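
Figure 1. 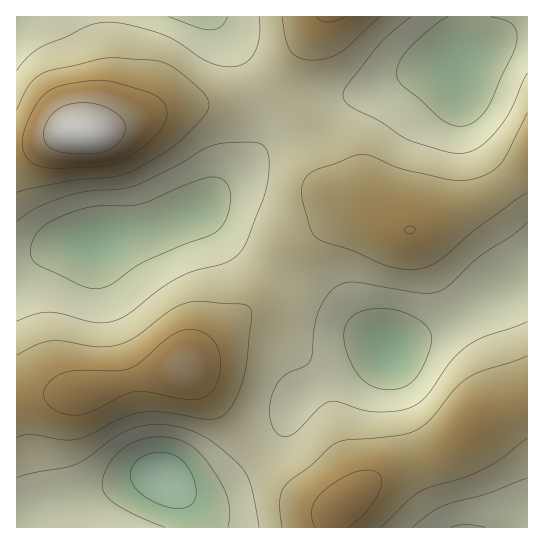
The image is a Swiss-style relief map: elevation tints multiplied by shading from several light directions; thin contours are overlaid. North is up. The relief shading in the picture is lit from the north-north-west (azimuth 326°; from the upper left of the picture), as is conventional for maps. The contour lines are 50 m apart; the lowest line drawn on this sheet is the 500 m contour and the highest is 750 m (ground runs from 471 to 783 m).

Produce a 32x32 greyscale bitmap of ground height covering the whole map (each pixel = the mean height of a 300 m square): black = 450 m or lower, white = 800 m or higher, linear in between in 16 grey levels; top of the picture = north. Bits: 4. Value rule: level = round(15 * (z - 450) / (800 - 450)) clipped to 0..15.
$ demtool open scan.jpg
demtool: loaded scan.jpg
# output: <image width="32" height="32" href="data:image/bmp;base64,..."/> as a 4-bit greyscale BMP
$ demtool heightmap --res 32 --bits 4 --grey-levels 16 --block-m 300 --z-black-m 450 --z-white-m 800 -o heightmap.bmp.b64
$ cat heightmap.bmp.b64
<image width="32" height="32" href="data:image/bmp;base64,Qk12AgAAAAAAAHYAAAAoAAAAIAAAACAAAAABAAQAAAAAAAACAAATCwAAEwsAABAAAAAAAAAAAAAAABEREQAiIiIAMzMzAERERABVVVUAZmZmAHd3dwCIiIgAmZmZAKqqqgC7u7sAzMzMAN3d3QDu7u4A////AFVmZlVDM0Rniru7qHZVVVVVVVVDIiM1Z5q7y6mHdmZVZmVUMhEiRWeJq7u6mYh3ZnZmVDIRI0Z3iJqruqmZmId3d3VDIjRmd3eJmqqqqqmYiImHZERWd3d3eJmZmaqqmZmqqYd3eIh3ZneHeIiauqmqu7qpmaqYd2ZndmZnmqqqq7u7u7u7qYdmZmVVVnmqqqq7u7u8zLqHdmZUM0VomZmaqqqqvMy6l3dmVDI0V4iJiZmImavLuph3ZkMiNFZ3eHeHd3iauqmYh3VDMzRVZmdmZmZniZmZmId2VERFVVVWVVVVVneIiIiIdmVWZmZVVVVUREVmd3eIiHd3d4h2ZVVUQzNEVWZneIiIiImZh2ZVVDMjM0RVVneIiJmqqph3ZVQzMzMzREVniJmaq7upmHZlVEM0MzNFZ4iZqqq6qpmHh2ZVVUQzRFZ4maqqqqqZmJmYh3dlREVWeJmaqpmZmZmru7qph2VVZniJmZmIiIiZvN3dy5h2ZmZ3iIiId3Z3ibzu7ty6mHd3d3eId2ZVVnms3u7cu6mHd3d3d2ZlREVom83dzLupiHd3d3ZlVEM0V4q7u7uqmId3d3dmVUQzNFZ4maqpmYh3d4iIdlVDMzNGZ3iIiIh2ZmeJmYdlQzMzRVZnd3d3ZVVniaqYdlQzM0RWZmdmZURFZ4qrqYdlRERF"/>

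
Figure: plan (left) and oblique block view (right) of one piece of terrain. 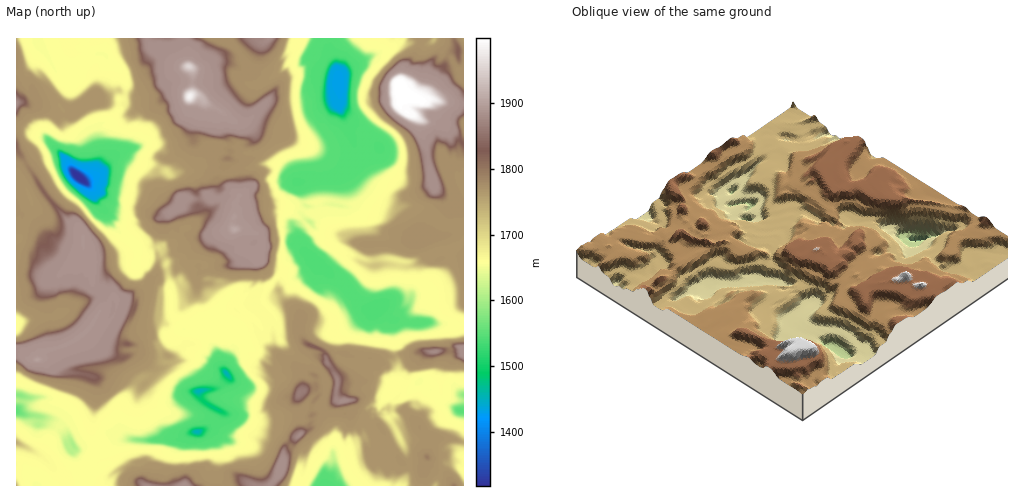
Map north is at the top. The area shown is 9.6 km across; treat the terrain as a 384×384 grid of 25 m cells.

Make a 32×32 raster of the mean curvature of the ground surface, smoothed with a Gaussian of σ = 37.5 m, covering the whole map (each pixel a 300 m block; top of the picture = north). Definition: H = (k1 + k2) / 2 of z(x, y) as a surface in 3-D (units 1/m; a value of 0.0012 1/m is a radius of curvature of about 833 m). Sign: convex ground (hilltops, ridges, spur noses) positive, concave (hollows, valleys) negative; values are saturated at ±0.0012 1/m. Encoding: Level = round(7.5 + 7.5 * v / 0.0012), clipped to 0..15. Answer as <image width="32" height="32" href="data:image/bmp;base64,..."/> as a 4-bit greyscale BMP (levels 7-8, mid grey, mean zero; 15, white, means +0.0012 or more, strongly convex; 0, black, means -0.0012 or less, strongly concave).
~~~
<image width="32" height="32" href="data:image/bmp;base64,Qk12AgAAAAAAAHYAAAAoAAAAIAAAACAAAAABAAQAAAAAAAACAAATCwAAEwsAABAAAAAAAAAAAAAAABEREQAiIiIAMzMzAERERABVVVUAZmZmAHd3dwCIiIgAmZmZAKqqqgC7u7sAzMzMAN3d3QDu7u4A////ADd4d1yXJ3R45PWUSnWDuH13iIhX7aeeeqefCixOmoiTqIdYd2q4ZJcWTcF3eYWooFmUqHcwBTVHlanqBnjQqO+jaIZ4iriIo5K1WKqKR5oIK5gtJ2eNhyeHtkh1Vl+5kEUVqNKVkUGoVcb1q5sjVokzl217jFdapBe1h4l9BTVEztt0NXi5xVTpmHPzeNTmt9iIiuZpuGwIk/laze67r65524enixeIuHYnpgNnmaZFByLIiktmd4d3O4pbEhIAlrd3LIxZV0V4iC28mVd13JZ4gSiMqVXZN3a6hpNjFHhoTKy5xlxzmZdoRYJlbsuHSUyYikUWbZh6m203N7yYdmtZeYqmc4p0K444QqZoR5mHeHmPZGR5Xrd9oC17+oiIh3ZJ6is8UkmZfVOYd0PIiHeHXPEZlv5yiJZ5mId2SYd4ddxwmVkfzKjDjX26uE52d3vHBnhutkZe/TBTM01yb5d7sAkmtBSHYzuAVndjpX8nnoC4tZX5d3l5R6lXdxOPFZgLoyQnSGIhVq9OR3cGnTtgWTrKQLTM7ctOY3hxR4eaPMrUNf1Pd4itO0elSZ7wWtaZu/DGV/p8HNhcAqncn6o5wR12g9aVpGSJXRK17MdpuDd2YrO2xrGHiaoghq1qwnR4d3WKlojXVaMomiUON1hHeHhaP8m6Q5+E03PaYKV+"/>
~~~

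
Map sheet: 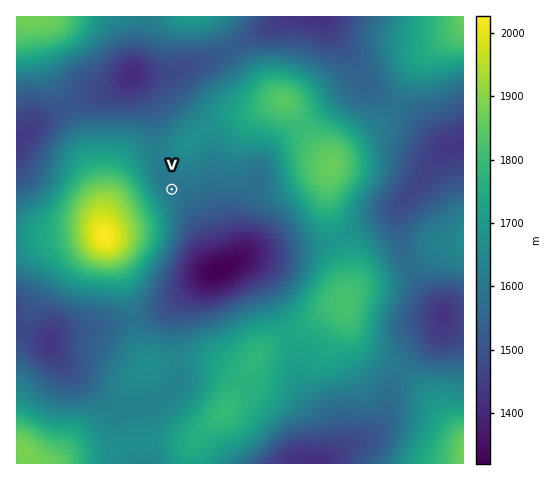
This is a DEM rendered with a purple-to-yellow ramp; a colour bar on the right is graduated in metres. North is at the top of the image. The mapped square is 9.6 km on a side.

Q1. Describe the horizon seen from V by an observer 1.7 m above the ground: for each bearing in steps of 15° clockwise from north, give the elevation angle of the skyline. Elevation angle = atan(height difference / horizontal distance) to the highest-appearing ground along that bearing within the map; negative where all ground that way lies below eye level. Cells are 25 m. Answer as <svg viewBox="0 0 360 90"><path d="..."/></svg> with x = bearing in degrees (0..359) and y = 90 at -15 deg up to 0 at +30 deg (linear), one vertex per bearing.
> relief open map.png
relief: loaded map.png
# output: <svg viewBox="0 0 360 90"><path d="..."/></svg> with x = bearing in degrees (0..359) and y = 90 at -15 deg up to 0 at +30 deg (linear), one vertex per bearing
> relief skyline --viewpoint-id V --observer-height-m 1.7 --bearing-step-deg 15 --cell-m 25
<svg viewBox="0 0 360 90"><path d="M0 54l15-2 15 1 15-2 15 1 15-1 15 1 15 4 15-2 15 2 15-1 15 0 15 0 15-9 15-10 15-6 15-2 15 0 15 4 15 7 15 7 15 6 15 2 15 2"/></svg>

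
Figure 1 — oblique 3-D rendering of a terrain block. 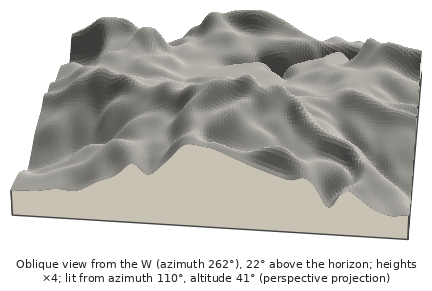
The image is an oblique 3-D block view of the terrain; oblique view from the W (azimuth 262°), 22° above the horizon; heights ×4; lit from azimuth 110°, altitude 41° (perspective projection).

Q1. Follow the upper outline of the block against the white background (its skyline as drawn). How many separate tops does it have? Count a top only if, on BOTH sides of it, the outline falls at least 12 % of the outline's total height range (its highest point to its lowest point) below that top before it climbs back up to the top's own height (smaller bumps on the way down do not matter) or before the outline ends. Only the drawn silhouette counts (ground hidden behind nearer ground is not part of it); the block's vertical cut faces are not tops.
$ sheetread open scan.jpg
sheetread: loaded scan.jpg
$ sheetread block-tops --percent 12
2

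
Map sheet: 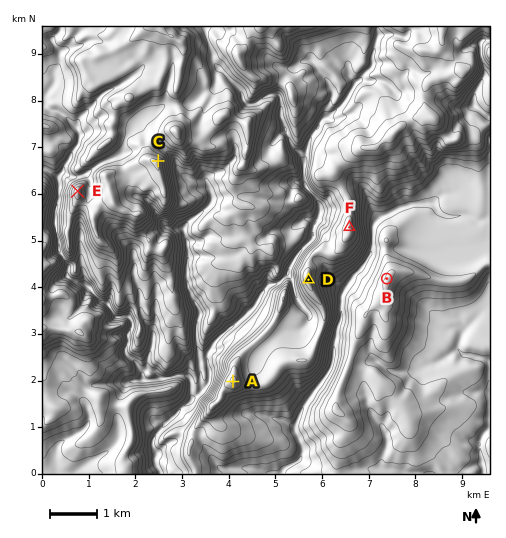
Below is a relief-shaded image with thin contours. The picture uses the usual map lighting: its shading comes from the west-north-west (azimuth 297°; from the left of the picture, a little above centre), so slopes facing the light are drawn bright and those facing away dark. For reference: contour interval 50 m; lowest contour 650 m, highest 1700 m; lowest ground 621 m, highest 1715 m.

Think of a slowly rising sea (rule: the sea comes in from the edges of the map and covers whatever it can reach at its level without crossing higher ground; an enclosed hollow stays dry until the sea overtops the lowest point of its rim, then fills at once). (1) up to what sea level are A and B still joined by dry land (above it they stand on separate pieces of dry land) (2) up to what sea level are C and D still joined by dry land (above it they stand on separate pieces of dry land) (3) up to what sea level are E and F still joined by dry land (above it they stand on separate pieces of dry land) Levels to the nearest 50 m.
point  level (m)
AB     900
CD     1150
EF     1200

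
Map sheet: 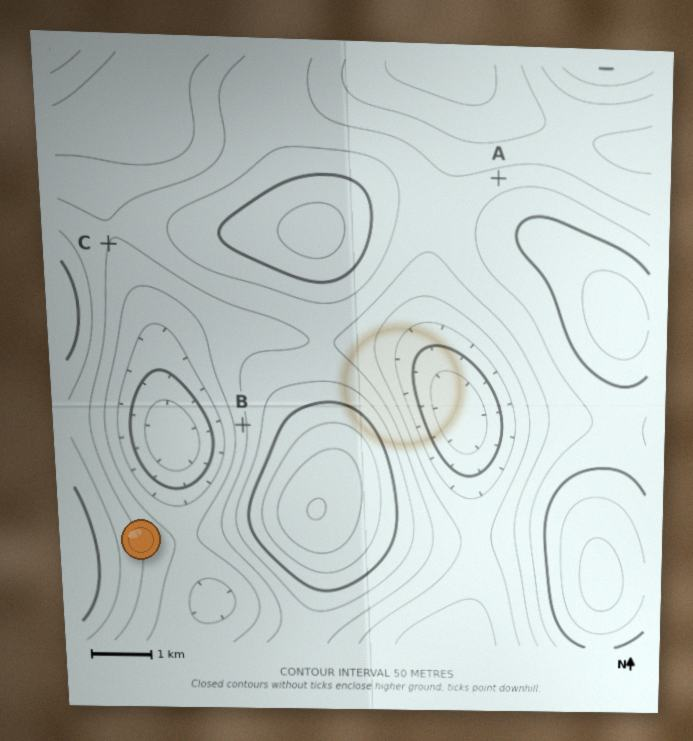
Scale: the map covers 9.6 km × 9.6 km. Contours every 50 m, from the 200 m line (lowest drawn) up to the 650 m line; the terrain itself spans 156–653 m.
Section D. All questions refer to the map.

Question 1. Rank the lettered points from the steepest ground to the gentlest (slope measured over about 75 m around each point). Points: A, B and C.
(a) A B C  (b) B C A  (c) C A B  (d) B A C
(d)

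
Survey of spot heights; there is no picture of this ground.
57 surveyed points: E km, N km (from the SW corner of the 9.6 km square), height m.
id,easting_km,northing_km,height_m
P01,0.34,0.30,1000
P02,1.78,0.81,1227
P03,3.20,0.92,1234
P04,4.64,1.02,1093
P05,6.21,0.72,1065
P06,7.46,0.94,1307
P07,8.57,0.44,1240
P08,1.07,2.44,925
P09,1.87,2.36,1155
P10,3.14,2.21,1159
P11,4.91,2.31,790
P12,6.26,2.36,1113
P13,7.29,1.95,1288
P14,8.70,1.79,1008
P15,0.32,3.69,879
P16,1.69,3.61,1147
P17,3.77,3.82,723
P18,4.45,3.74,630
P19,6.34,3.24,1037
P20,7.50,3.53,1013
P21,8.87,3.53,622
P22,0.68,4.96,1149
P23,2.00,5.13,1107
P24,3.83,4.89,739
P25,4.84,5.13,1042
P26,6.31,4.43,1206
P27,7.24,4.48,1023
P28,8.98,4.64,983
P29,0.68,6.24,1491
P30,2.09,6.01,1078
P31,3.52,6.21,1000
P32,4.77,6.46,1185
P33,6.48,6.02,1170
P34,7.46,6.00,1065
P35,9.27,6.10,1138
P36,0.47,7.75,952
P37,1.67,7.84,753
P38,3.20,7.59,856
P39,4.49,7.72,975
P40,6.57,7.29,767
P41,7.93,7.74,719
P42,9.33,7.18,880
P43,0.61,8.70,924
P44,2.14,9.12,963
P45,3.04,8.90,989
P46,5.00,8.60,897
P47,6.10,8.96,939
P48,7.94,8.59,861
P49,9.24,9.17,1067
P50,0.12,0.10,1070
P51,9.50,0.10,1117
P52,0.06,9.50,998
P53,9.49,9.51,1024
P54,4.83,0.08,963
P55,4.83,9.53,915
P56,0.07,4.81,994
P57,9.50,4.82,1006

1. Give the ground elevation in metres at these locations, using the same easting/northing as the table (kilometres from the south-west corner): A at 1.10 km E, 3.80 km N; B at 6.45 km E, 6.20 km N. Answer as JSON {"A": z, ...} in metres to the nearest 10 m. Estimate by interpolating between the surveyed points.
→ {"A": 1150, "B": 1240}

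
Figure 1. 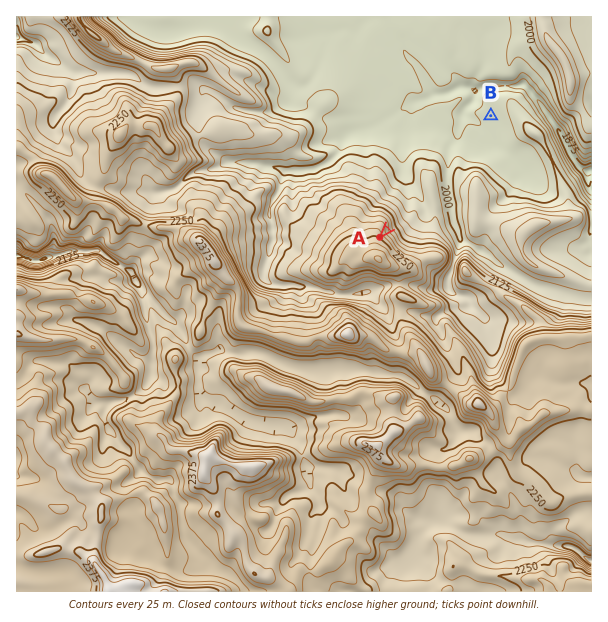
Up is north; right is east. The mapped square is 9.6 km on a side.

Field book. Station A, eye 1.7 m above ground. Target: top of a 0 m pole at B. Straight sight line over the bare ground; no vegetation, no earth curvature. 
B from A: visible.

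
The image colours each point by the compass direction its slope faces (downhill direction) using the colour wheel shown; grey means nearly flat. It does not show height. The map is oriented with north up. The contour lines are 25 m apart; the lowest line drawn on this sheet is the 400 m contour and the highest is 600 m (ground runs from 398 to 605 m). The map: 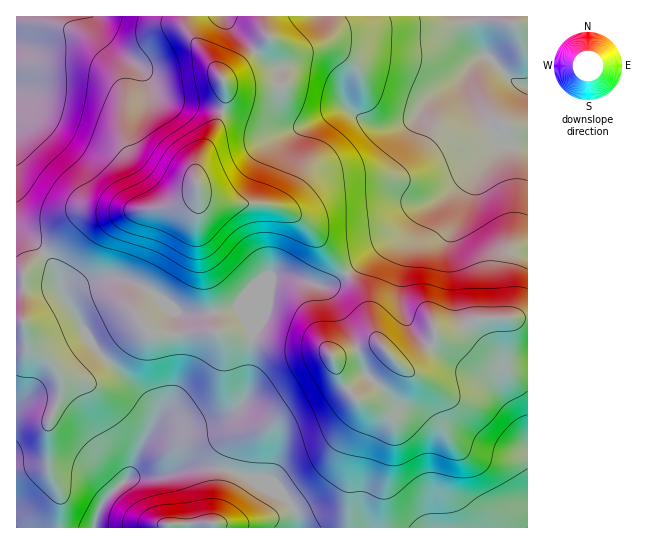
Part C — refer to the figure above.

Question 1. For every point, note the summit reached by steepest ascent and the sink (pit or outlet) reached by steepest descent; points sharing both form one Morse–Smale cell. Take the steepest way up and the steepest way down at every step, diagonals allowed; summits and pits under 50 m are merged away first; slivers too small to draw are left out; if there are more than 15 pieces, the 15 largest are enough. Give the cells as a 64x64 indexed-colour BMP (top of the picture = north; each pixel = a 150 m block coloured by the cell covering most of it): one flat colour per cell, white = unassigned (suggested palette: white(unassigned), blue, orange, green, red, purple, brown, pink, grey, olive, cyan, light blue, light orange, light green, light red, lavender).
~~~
<image width="64" height="64" href="data:image/bmp;base64,Qk12CAAAAAAAAHYAAAAoAAAAQAAAAEAAAAABAAQAAAAAAAAIAAATCwAAEwsAABAAAAAAAAAA////ALR3HwAOf/8ALKAsACgn1gC9Z5QAS1aMAMJ34wB/f38AIr28AM++FwDox64AeLv/AIrfmACWmP8A1bDFADMzMzMzd3d3d3d3mXd3d3d3ciIiIiIiIiIiIiIiIiIiMzMzMzN3d3d3d3d3d3d3d3dyIiIiIiIiIiIiIiIiIiIzMzMzMzd3d3d3d3d3d3d3d3IiIiIiIiIiIiIiIiIiIjMzMzMzN3d3d3d3d3d3d3d3IiIiIiIiIiIiIiIiIiIiMzMzMzMzd3d3d3d3d3d3d3IiIiIiIiIiIiIiIiIiIiIzMzMzMzM3d3d3d3d3d3dyIiIiIiIiIiIiIiIiIiIiIjMzMzMzMzMiInd3d3d3ciIiIiIiIiIiIiIiIiIiIiIiMzMzMzMzMzIiIiIiIiIiIiIiIiIiIiIiIiIiIiIiIiIzMzMzMzMzMiIiIiIiIiIiIiIiIiIiIiIiIiIiIiIiIjMzMzMzMzMyIiIiIiIiIiIiIiIiIiIiIiIiIiIiIiIiMzMzMzMzMzMiIiIiIiIiIiIiIiIiIiIiIiIiIiIiIiIzMzMzMzMzMzIiIiIiIiIiIiIiIiIiIiIiIiIiIiIiIjMzMzMzMzMzMzMiIiIiIiIiIiIiIiIiIiIiIiIiIiIiMzMzMzMzMzMzMzMzMiIiIiIiIiIiIiIiIiIiIiIiIiIzMzMzMzMzMzMzMzMzMiIiIiIiIiIiIiIiIiIiIiIiIjMzMzMzMzMzMzMzMzMzIiIiIiIiIiIiIiIiIiIiIiIiMzMzMzMzMzMzMzMzMzMyIiIiIiIiUiIiIiIiIiIiIiIzMzMzMzMzMzMzMzMzMzIiIiIiIiVVIiIiIiIiIiIiIjMzMzMzMzMzMzMzMzMzMiIiIiIiJVVSIiIiIiIiIiIiMzMzMzMzMzMzMzMzMzMyIiIiIiJVVVUiIiIiIiIiIiIzMzMzMzMzMzMzMzMzMzIiIiIiIlVVVVJVIiIiIiIiIjMzMzMzMzMzMzMzMzMzMiIiIiIiVVVVVVVSIiIiIiIiMzMzMzMzMzMzMzMzMzMyIiIiIoiIhVVVVVUiIiIiIiIzMzMzMzMzMzMzMzMzMzIoiIiIiIiIhVVVVSIiIiIiIjMzMzMzMzMzNmZmYzZmZoiIiIiIiIiFVVVVVSIiIiIiMzMzMzMzMzNmZmZmZmZmiIiIiIiIiFVVVVVVVSIiIiJDMzMzMzMzNmZmZmZmZmaIiIiIiIiIVVVVVVVVVVVVVUMzMzMzMzM2ZmZmZmZmZoiIiIiIiIhVVVVVVVVVVVVVQzMzMzMzMzNmZmZmZmZmaIiIiIiIhVVVVVVVVVVVVVVDMzMzMzMzM2ZmZmZmZmZoiIiIiIiFVVVVVVVVVVVVVUMzMzMzMzMzNmZmZmZmZmaIiIZmiFVVVVVVVVVVVVVVQzMzMzMzMzMzZmZmZmZmZmZmZmZoVVVVVVVVVVVVVVVDMzMzMzMzMzNmZmZmZmZmZmZmZmFVVVVVVVVVVVVVVUQzMzMzMzMzMzZmZmZmZmZmZmZmERFVVVVVVVVVVVVVREQzMzMzMzMzNmZmZmZmZmZmZmERERVVVVVVVVVVVVVEREMzMzMzMzMzZmZmZmZmZmZmEREREVVVVVVVVVVVVURERDMzMzMzMzNmZmZmZmZmZmYREREREVVVVVVVVVVVREREQzMzMzMzMzZmZmZmZmZmYRERERERFVVVVVVVVVVEREREMzMzMzMzM2ZmZmZmZmYRERERERERVVVVVVVVVUREREREREMzMzMzZmZmZmZmEREREREREREVVVVVVVVVREREREREREREREM2ZhERERERERERERERERFVVVVVVVVERERERERERERERDERERERERERERERERERERVVVVVVVUREREREREREREREQRERERERERERERERERERERVVVVVVRERERERERERERERBEREREREREREREREREREREVVVVVVERERERERERERERBERERERERERERERERERERERFVVVVUREREREREREREREQRERERERERERERERERERERERVVVVRERERERERERERERBEREREREREREREREREREREREVVVVEREREREREREREREQRERERERERERERERERERERERFVVURERERERERERERERBERERERERERERERERERERERERERREREREREREREREREQRERERERERERERERERERERERERFERERERERERERERERBEREREREREREREREREREREREREUREREREREREREREREQRERERERERERERERERERERERERRERERERERERERERERBERERERERERERERERERERERERFEREREREREREREREREEREREREREREREREREREREREREUREREREREREREREREQRERERERERERERERERERERERERRERERERERERERERERBERERERERERERERERERERERERFEREREREREREREREREEREREREREREREREREREREREREUREREREREREREREREERERERERERERERERERERERERERREREREREREREREREERERERERERERERERERERERERERFEREREREREREREREEREREREREREREREREREREREREREUREREREREREREREQRERERERERERERERERERERERERERREREREREREREREQRERERERERERERERERERERERERERFEREREREREREREQREREREREREREREREREREREREREREURERERERERERERBERERERERERERERERERERERERERER"/>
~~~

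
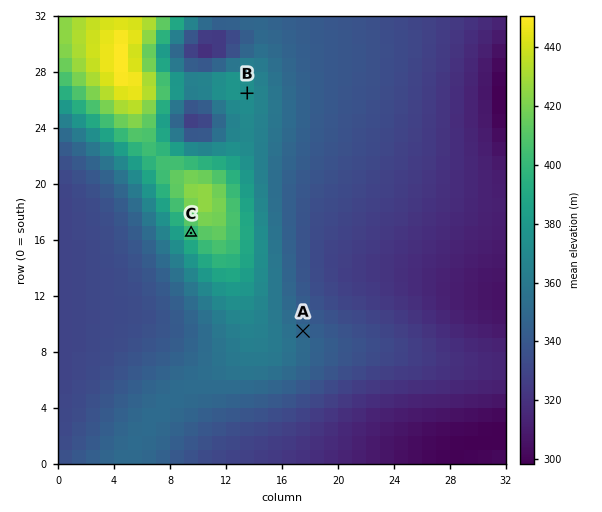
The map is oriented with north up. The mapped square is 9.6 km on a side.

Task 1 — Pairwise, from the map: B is higher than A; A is lower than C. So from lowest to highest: A B C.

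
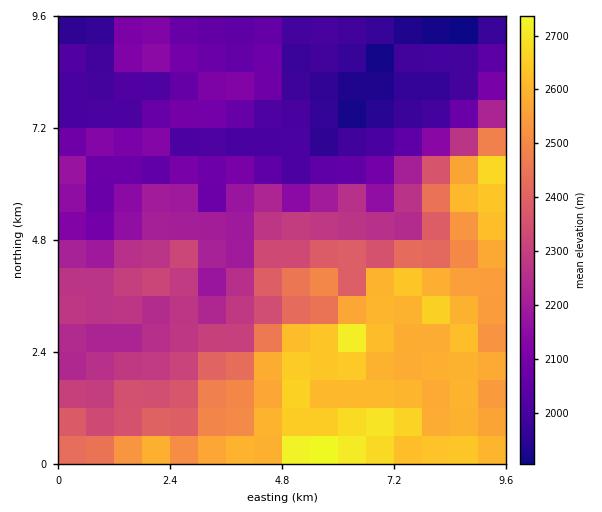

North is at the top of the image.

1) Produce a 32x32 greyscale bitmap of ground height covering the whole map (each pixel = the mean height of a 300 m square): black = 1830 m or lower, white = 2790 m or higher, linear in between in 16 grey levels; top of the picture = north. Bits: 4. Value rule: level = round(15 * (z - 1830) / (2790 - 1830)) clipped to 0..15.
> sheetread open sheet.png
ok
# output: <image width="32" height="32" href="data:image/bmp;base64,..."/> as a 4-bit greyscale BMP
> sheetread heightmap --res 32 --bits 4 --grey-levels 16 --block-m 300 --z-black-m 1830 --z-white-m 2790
<image width="32" height="32" href="data:image/bmp;base64,Qk12AgAAAAAAAHYAAAAoAAAAIAAAACAAAAABAAQAAAAAAAACAAATCwAAEwsAABAAAAAAAAAAAAAAABEREQAiIiIAMzMzAERERABVVVUAZmZmAHd3dwCIiIgAmZmZAKqqqgC7u7sAzMzMAN3d3QDu7u4A////AJqqvNy7zNy87+/u3czO3MyZmavLq7vMvN7u7t3czNzMmYiJqZq7u7zN3e7u7czcvIiHiIiJqqvN3d3d3d3LzLyIeIiIiaq7zd3M3M3My8y7d3iIiImqqqvNzMzMzMzMy2d3d3eImpq83czczMzMzMtmZ3d3d4iKzd3e3czMzMzLZmZmd3eIeazd3u7czMzNynZmZmd3d3d7y7zuzMzM3Lp3d3dnd3Z4eJmqzczMzdu7d3d3dnZmZ4maqZzMzN3Lu3d3d4h2VWeJq7mK3M3cy7x3dnh4h2V3iZq7iLzdy7u7ZmZoeIdlZ3mImqiau6q7u2VVZ2eHdlZ4h4iZd3iJq8xERFVmd2ZWZ4d3d4dmeavNVURWZVVWVnd2eHdnZ5rLzVVEVnZlRFZ3ZWd3ZXibzdxVM0RWZTRWZkVVZlVmir3dVUMzM1U1VVRDRERFZ3m83VVURVM0NEMyIjMzRFZ5rN1UVVVUMzMiMyMiMzM0Vom8Q0Q0VTMzMzMzIiIiM0RWijMzM0VDMzMzMyISIiMzNWgzMzMzRVVUMzMiISIiIjRWMyMzMzVVVVMyIhEiIiIjRTMjMzMzREVTIiIiESIiI0QzI0RVREREQyIjIhEzMiMzMzJGVUREM0QiMyIhIzMzMyIiRVRERENEMjMiIRERIiMiIjVUQzRDNDIzMzMiIQES"/>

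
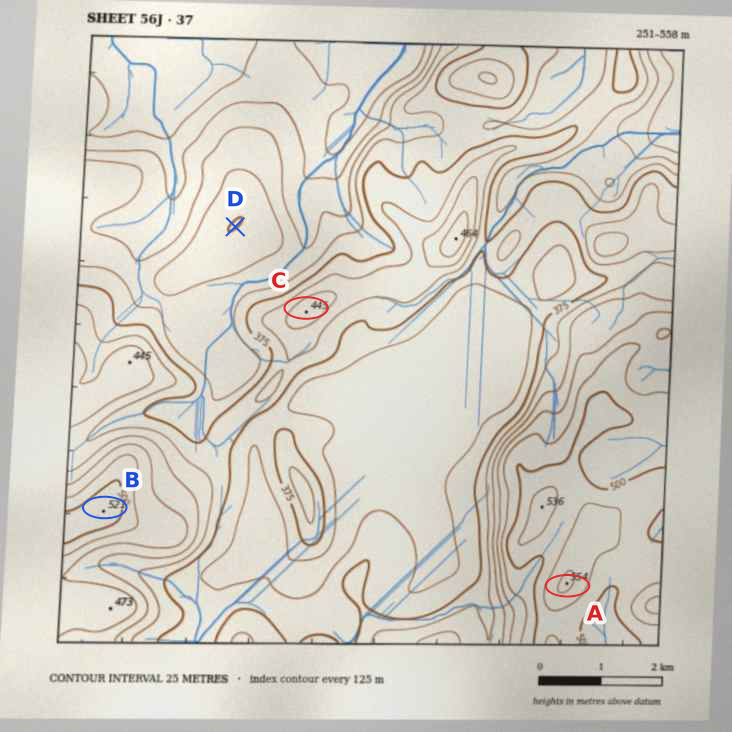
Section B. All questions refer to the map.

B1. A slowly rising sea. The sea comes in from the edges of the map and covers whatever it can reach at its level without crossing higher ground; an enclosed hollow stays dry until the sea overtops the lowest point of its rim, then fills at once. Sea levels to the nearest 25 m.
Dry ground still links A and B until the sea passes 375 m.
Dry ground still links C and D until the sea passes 350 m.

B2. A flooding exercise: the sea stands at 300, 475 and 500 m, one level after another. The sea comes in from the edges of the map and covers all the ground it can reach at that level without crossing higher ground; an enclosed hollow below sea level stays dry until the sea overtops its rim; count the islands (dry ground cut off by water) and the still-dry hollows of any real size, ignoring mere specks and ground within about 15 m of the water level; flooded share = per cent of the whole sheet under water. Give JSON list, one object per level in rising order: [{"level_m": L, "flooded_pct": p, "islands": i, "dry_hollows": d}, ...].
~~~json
[{"level_m": 300, "flooded_pct": 10, "islands": 0, "dry_hollows": 0}, {"level_m": 475, "flooded_pct": 88, "islands": 0, "dry_hollows": 0}, {"level_m": 500, "flooded_pct": 93, "islands": 0, "dry_hollows": 0}]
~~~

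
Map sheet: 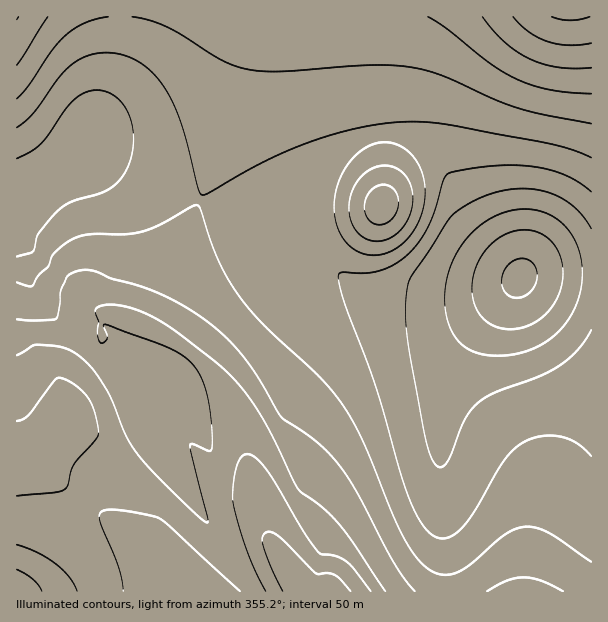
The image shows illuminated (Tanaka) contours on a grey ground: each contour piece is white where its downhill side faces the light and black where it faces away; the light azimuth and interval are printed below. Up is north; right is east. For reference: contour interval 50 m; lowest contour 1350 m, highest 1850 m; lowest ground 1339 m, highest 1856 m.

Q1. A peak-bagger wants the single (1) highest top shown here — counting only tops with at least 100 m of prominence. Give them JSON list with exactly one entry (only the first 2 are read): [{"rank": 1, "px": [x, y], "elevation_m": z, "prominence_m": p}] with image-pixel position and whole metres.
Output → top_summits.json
[{"rank": 1, "px": [381, 206], "elevation_m": 1724, "prominence_m": 129}]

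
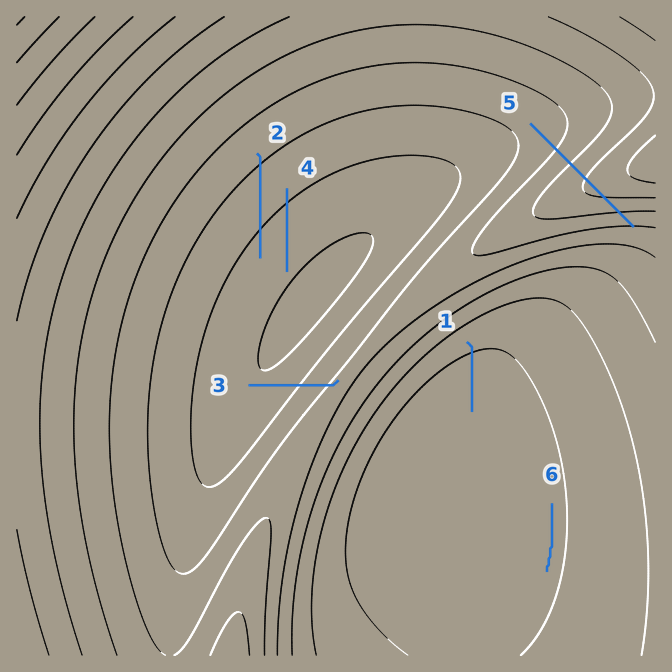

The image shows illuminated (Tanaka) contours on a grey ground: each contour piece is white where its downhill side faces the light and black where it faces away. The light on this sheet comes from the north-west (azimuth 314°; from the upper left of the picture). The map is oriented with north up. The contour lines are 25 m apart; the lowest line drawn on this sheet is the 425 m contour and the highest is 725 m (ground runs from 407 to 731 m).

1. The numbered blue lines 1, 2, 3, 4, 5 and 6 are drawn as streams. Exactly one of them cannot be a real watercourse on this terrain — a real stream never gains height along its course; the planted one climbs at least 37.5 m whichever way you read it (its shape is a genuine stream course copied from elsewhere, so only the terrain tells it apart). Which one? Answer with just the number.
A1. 5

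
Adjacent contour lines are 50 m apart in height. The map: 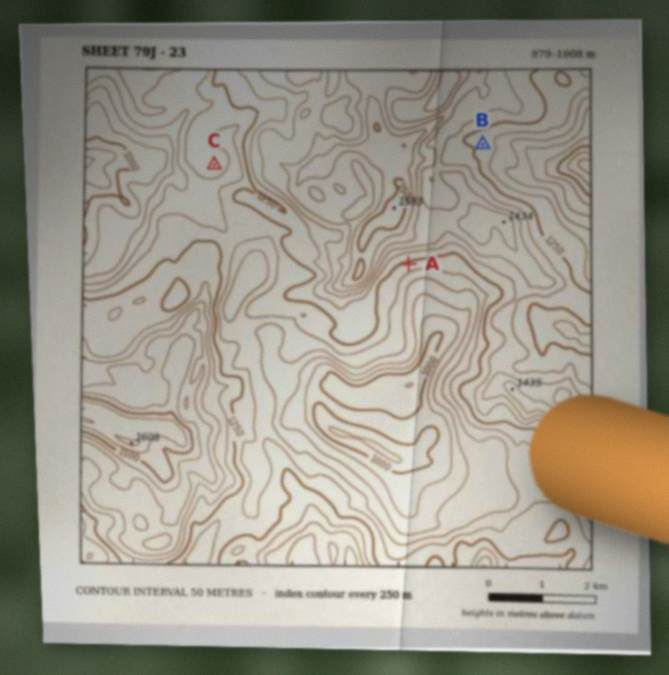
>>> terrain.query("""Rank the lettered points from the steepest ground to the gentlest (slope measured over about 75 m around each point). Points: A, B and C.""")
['A', 'B', 'C']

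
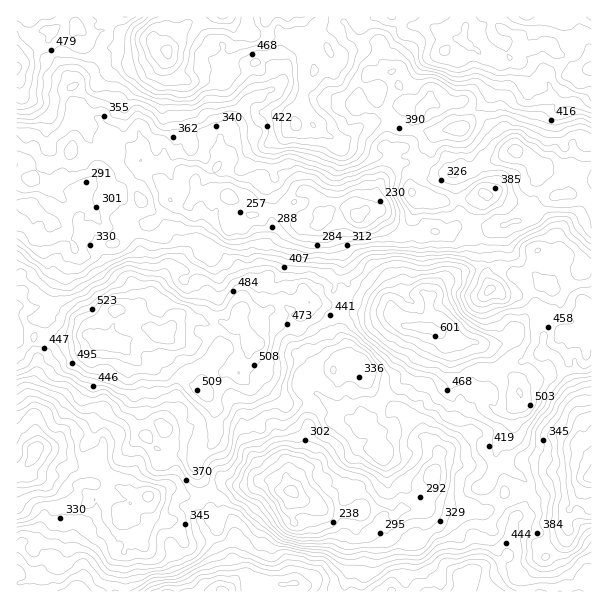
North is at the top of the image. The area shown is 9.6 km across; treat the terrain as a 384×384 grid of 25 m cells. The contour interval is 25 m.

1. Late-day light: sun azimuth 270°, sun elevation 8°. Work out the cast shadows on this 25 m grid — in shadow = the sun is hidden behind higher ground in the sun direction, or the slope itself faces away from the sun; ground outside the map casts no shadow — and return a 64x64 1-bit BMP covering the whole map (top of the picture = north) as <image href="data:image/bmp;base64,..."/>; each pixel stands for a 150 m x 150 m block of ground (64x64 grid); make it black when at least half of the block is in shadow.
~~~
<image width="64" height="64" href="data:image/bmp;base64,Qk0+AgAAAAAAAD4AAAAoAAAAQAAAAEAAAAABAAEAAAAAAAACAAATCwAAEwsAAAIAAAAAAAAA////AAAAAAAAgADAeCADAADAAEA8AA8AQPAAADgAH8BA+AAguAAP4EDwAAAYAADwACAgL4AAAPgAIAB/wAAA/ABwAH/AAAB8AGAAf8AAAH4AAAB/gAAAPwAAAf8AAAAfAAAB/wAABH8AAAf+ACQEfwAAD/4APgB/wAAH/gB+AH/gAAH+AH4Af+AAAfwAPAD/gEGB6AA4AP8AAAHJACAA/wAAAcGAgAB/QAABgYAAAH8AAAMDAAAAfwAABheAAAD/AAAED8AAAD9AAABH8AAAKEAAAA/gAABAQAQIH+AABkBAAAQfwAAM4EAAcA6AAAjgwABwCIAAeODAABAAAAD4QAAAEAQgAfwAQABgIHAB/gAAAPAgMAH+ABAA4AAAAfxAcAAEDAAAeABwABAAAAAwAOAAEAAAAAAC4AAAAAAAAANAAAMCAAAABwAABwYEAAAHAAADAAwAAAcAAQAAiAAMAQADwAAAAIeABAOAAwgAA8AAAQAHAAADwAAAAAICAwDAAAAEAAMBAAAECAAEB8EWAAwACAAHwD8AAAAIAAfAPwAABAAAGgA+AAwMAAAYABAAPgwIAHgoAAB+AAyA4GAAAH4AHOBkZAAAfgAc4G5AAAD+ABhADwAAAH4AfgAPAAAAeAB+AAcAAABAAH4AAAAAAACAHAAAAAAAAIAQKAAAAAAAAADosAAgAA=="/>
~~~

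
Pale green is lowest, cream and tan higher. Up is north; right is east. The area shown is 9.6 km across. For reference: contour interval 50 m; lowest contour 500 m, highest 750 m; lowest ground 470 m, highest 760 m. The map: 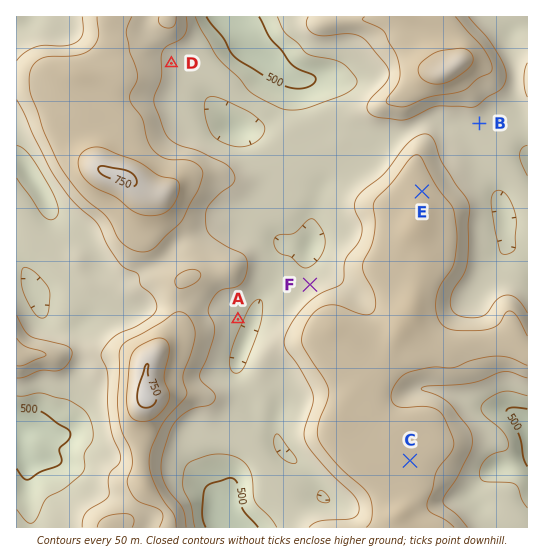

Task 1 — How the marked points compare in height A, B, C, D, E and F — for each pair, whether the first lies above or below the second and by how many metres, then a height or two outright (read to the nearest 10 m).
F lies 110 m below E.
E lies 110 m above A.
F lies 100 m below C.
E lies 100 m above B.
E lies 90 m above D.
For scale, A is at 560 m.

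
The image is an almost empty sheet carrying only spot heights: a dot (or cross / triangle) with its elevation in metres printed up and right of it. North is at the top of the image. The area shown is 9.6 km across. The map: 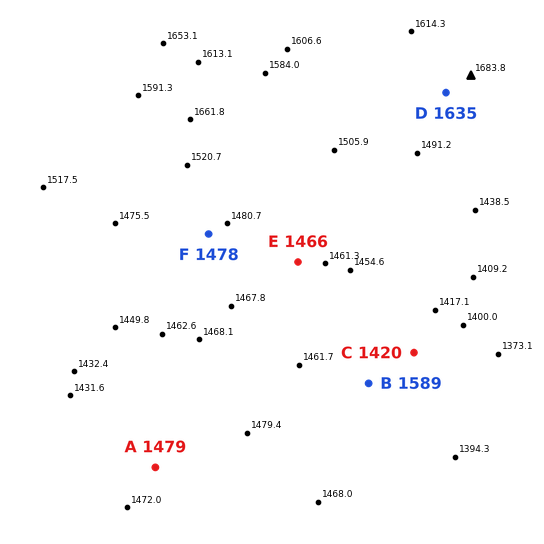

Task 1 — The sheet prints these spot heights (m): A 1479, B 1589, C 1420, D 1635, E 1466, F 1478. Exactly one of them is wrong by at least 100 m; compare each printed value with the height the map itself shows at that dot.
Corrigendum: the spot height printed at B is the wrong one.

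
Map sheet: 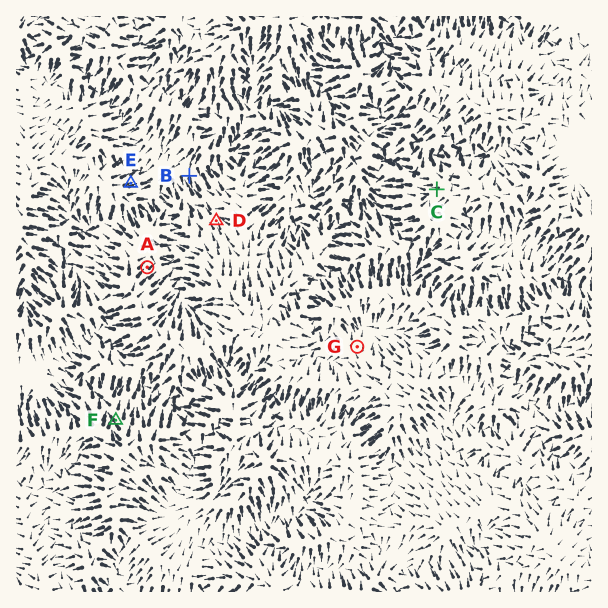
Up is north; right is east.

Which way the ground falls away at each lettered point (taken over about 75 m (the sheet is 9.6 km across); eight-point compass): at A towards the NE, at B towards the S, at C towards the W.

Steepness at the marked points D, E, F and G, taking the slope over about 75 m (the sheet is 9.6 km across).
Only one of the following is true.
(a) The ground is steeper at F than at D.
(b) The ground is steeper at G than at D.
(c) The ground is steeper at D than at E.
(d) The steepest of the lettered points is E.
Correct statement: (a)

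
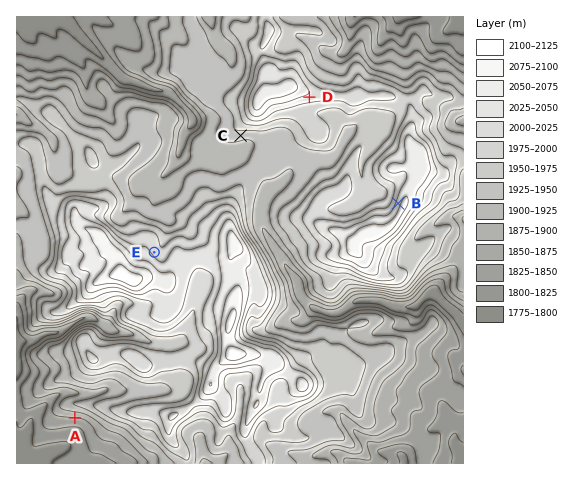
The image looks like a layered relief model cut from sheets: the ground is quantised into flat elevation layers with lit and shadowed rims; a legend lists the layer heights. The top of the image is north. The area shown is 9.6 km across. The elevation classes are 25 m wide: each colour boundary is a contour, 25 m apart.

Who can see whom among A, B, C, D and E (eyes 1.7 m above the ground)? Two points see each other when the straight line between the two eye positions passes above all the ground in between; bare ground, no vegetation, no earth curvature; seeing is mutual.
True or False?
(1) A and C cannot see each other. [True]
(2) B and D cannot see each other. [False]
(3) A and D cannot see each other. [True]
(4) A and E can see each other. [False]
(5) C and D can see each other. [False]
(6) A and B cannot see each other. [True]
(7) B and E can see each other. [False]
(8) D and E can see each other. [True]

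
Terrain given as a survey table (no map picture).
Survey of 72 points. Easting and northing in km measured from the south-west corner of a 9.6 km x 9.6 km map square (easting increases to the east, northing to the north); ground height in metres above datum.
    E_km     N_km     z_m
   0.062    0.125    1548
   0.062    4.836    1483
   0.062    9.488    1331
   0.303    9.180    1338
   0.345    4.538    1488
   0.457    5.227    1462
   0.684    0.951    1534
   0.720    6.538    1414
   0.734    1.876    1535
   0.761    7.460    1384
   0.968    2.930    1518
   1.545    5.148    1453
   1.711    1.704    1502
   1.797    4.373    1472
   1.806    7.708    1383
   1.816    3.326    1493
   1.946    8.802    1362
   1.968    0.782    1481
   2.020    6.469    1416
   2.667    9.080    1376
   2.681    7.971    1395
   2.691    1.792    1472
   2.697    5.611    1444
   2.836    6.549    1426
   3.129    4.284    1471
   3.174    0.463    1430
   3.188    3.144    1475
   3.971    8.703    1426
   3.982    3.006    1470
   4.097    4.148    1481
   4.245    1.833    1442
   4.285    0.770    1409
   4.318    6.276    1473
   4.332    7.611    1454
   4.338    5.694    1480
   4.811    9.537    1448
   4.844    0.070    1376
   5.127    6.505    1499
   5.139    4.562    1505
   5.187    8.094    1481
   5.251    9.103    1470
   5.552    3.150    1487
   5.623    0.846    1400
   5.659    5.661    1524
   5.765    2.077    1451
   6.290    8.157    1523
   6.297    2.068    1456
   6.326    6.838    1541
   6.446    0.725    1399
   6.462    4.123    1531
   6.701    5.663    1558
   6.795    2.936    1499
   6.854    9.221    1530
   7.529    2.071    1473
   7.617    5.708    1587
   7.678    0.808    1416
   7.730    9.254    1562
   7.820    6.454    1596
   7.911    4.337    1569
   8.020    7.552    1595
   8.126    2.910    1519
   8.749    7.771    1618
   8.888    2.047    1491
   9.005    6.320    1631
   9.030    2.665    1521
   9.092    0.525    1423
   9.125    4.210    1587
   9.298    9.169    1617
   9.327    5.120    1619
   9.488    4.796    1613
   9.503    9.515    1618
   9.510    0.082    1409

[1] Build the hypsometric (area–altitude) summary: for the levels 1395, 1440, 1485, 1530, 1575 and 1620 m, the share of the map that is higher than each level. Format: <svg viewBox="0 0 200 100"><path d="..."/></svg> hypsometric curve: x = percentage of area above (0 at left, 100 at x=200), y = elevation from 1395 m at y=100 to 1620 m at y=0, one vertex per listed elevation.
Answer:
<svg viewBox="0 0 200 100"><path d="M180 100l-33-20-54-20-42-20-27-20-18-20"/></svg>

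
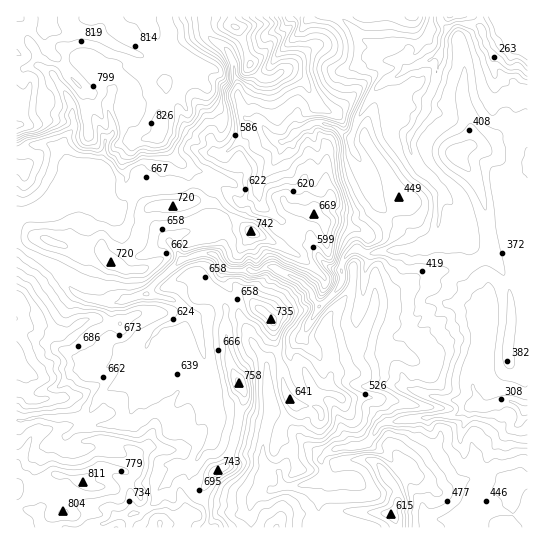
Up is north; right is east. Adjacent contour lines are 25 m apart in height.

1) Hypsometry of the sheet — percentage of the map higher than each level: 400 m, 81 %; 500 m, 65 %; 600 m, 50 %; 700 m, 21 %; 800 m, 6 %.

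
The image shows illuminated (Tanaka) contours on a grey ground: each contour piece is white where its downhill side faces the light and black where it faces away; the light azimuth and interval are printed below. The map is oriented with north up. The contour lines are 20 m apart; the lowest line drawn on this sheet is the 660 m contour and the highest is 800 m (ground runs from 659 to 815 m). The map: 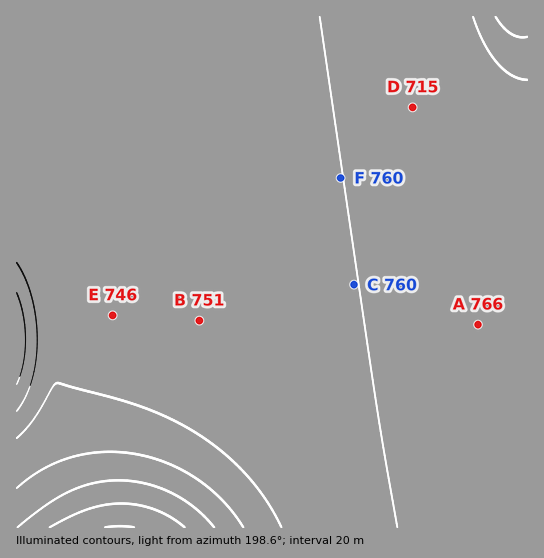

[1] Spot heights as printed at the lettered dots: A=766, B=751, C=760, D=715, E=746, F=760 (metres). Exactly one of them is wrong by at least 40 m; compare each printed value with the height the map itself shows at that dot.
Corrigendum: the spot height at D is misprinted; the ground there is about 765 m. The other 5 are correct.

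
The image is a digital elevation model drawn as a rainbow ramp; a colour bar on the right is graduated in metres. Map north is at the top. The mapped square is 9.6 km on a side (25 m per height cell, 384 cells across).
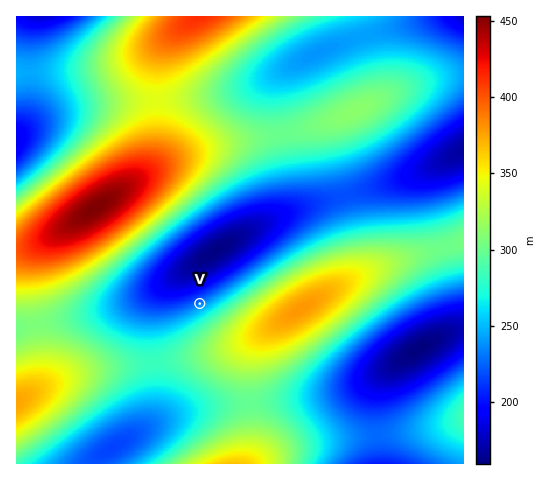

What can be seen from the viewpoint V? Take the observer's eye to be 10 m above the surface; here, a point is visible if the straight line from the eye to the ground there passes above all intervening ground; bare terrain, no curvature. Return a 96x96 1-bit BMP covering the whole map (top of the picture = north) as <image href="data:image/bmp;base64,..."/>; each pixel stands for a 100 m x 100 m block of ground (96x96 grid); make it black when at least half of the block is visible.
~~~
<image width="96" height="96" href="data:image/bmp;base64,Qk2+BAAAAAAAAD4AAAAoAAAAYAAAAGAAAAABAAEAAAAAAIAEAAATCwAAEwsAAAIAAAAAAAAA////AAAAAAAAAAAAAAAAAAAAAAAAAAAAAAAAAAAAAAAAAAAAAAAAAAAAAAAAAAAAAAAAAAAAAAAAAAAAAAAAAAAAAAAAAAAAAAAAAAAAAAAAAAAAAAAAAAAAAAAAAAAAAAAAAAAAAAAAAAAAAAAAAAAAAAAAAAAAAAAAAAAAAAAAAAAAAAAAAAAAAAAAAAAAAAAAAAAAAAAAAAAAAAAAAAAAAAAAAAAAAAAAAAAAAAAAAAAAAAAAAAAAAAAAAAAAAAAAAAAAAAAA/gAAAAAAAAAAAAAB/4AAAAAAAAAAAAAB/+AAAAAAAAAAAAAB//gAAAAAAAAAAAAB//4AAAAAAAAAAAAB//8AAAAAAAAAAAAB///AAAAAAAAAAAAA///gAAAAAAAAAAAA///4AAAAAAAAAAAA///8AAAAAAAAAAAA////AAAAAAAAAAAA////wAAAAAAAAAAA////8AAAAAAAAAAA/////wAAAAAAAAAA//////wAAAAAAAAA//////8AAAAAAAAB///////AAAAAAAAB///////wAAAAAAAD///////4AAAAAAAD///////8AAAAAAAH///////+AAAAAAAH////////AAAAAAAH////////gAAAAAAD////////gAAAAAAD////////wAAAAAAD////////wAAAAAAB////////wAAAAAAA////////4AAAAAAAf///////4AAAAAAAP///////8AAAAAAAH///////8AAAAAAAD///////+AAAAAAAB////////AAAAAAAA////////gAAAAAAAf///////wAAAAAAAH///////4AAAAAAAD///////8AAAAAAAB///////+AAAAAAAAf///////AAAAAAAAP///////gAAAAAAAD///////wAAAAAAAB///////8AAAAAAAAf//////+AAAAAAAAH///////AAAAAAAAB///////gAAAAAAAAf//////wAAAAAAAAH//////8AAAAAAAAA//////+AAAAAAAAAH//////AAAAAAAAAA//////wAAAAAAAAAD/////4AAAAAAAAAAf////+AAAAAAAAAAD/////AAAAAAAAAAAf////gAAAAAAAAAAH////4AAAAAAAAAAA////+AAAAAAAAAAAD////AAAAAAAAAAAAP///wAAAAAAAAAAAAAAH8AAAAAAAAAAAAAAB8AAAAAAAAAAAAAAA8AAAAAAAAAAAAAAAMAAAAAAAAAAAAAAAEAAAAAAAAAAAAAAAAAAAAAAAAAAAAAAAAAAAAAAAAAAAAAAAAAAAAAAAAAAAAAAAAAAAAAAAAAAAAAAAAAAAAAAAAAAAAAAAAAAAAAAAAAAAAAAAAAAAAAAAAAAAAAAAAAAAAAAAAAAAAAAAAAAAAAAAAAAAAAAAAAAAAAAAAAAAAAAAAAAAAAAAAAAAAAAAAAAAAAAAAAAAAAAAAAAAAAAAAAAAAAAAAAAAAAAAAAAAAAAAAAAAAAAAAAAAAAAAAAAAAAAAAAAAAAAAA="/>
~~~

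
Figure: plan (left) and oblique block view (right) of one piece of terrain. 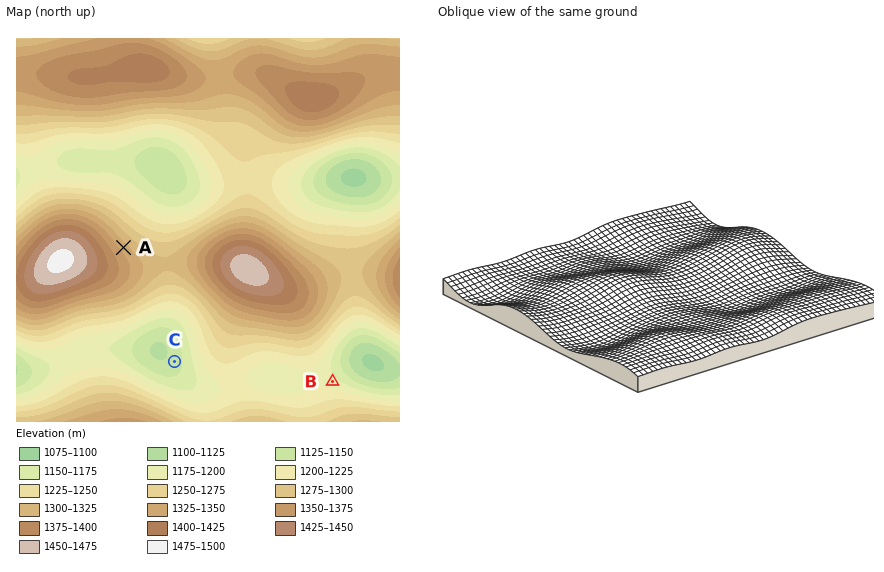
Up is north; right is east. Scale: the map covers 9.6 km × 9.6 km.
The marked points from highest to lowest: A B C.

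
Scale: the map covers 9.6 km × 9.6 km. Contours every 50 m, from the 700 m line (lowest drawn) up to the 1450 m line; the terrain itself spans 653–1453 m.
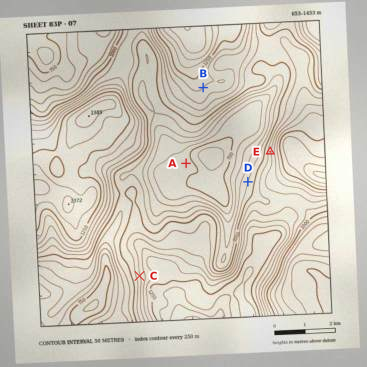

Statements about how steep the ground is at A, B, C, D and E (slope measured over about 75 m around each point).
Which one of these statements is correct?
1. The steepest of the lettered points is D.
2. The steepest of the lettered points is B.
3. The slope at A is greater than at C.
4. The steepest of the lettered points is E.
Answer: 4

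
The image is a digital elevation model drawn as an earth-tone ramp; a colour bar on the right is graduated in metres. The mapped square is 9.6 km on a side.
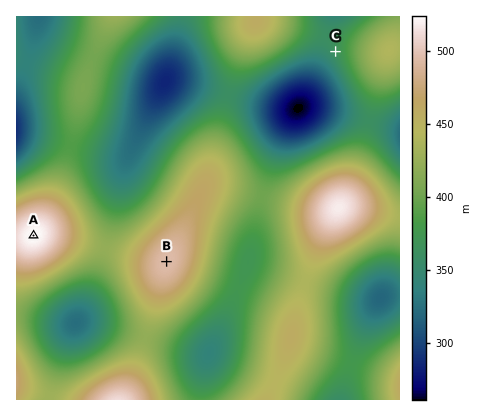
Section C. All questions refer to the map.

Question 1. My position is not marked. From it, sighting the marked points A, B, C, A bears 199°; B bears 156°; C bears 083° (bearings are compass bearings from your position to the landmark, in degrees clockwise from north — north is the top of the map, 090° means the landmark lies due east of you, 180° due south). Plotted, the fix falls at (86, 82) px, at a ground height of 407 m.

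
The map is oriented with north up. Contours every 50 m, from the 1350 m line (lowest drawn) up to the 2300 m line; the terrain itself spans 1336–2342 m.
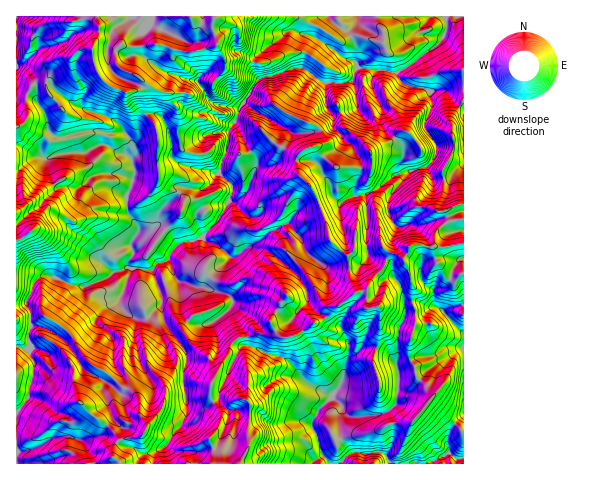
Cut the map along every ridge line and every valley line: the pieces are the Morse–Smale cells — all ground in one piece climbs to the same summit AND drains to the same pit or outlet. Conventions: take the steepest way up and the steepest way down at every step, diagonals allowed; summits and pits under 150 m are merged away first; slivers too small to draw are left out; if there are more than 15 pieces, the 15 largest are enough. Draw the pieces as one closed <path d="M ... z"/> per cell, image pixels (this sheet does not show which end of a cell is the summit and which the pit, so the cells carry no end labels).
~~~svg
<path d="M29 95l-3 1 2 21-6 7-6 3 0 219 6 2 8 0-1-15 2-5 0-14-5-13 10-21 9-5 14 3 10 6 16 3 21-9 9-6 15-4 0 4-10 26 0 7 12 12 14 1 16-14-1-12-8-22 5-7 10-3 11 24 2 25 3 7 10 8 10 1 18-9 10-10 0-8-5-4-24-7 8-13 19-17-12-11-12-5-3-4 16-17 8-17 9-3 11-8 9-25 0-6-8-11-13-27-7 9 2 6-3 12-7 21-2 3-3 0-7-4-26-5-10-7-3-27-9-16-9-2-10 7-4 13-5 8 0 3-7-11-41-1-18 5-10 0-8-8 0-9-4-9z"/><path d="M168 260l-10 3-5 7 8 22 1 12-16 14-14-1-12-12 0-7 10-26 0-4-15 4-9 6-21 9-16-3-22-9-11 5-10 21 5 13 0 14-2 5 1 15-14-1 1 117 196 0 1-2 0-13-4-11 9-12 2-12-10-16 0-13 9-20 7-9 5-13 9-6 4 0 1-4-16-25-19 15-14 2-8-3-8-13-2-25z"/><path d="M290 158l-7 0-13 8-13 2-3 3-7 21-11 8-9 3-8 17-16 17 3 4 12 5 12 11-19 17-8 13 24 7 5 4 1 6-2 7 14 19 1 7 12-4 19 1 7 4 14-4 16-11 12-5 7-10 8-4 14-12 12-1 6-13 12-12 4-13 10 2 5 4 5-13 4-1 19 2 3 11 12 19 7 3 10-7-1-109-15 14-15 1-7-13-33 10-14 12-12 6-13 2-11 6-4 0-7-7-1-9-15-23z"/><path d="M328 16l-230 0 1 18-6 13-16 4-5 5-4 10-14 6-8 10-11 0-7 13 4 2 12 14 4 9 0 9 8 8 10 0 18-5 41 1 6 9 6-9 1-9 9-10 13 1 9 16 2 23 3 5 8 6 36 9 9-24 3-12-2-6 9-12 4-15 18-25-5-11 1-10 12-13 12-7 8-8 6-1 20 6 29 21 14 4 1-13-6-12 0-7-4 1-8-4z"/><path d="M246 337l-5 0-9 6-2 8-19 34 0 13 10 16-2 12-9 12 4 11 0 15 99 0 10-10-6-19-5-7 0-7 7-12 13-11 11 9-4 6 0 20 3 8 8 11 31 0 6 4 4 8 41 0 2-4 15-7 0-20 15-19 0-65-2-2-15 0-13 9-15 1-22 10-7-12-4-3-12-5-11 0-16 13-4 21-5 9-6 6-23-11-23-26-17-5-21-9z"/><path d="M463 16l-134 0 1 3 9 7 8 4 5-2-2 4 7 16-2 14-13-5-29-21-21-6-5 1-31 25-2 13 5 10 33-11 14 2 13 10 7 3-1 19 3 7 6 5 23-6-1-20-3-5 4-15 18 2-3 7 0 10 10 22-1 14 5 8 16 15 1 11-3 10 3 4 6 1 18-6 9-12 1-7-13-21 8-22-2-12 10-2 5 1 11 13 8 4z"/><path d="M420 245l-10 1-6 13-14-6-5 13-12 12-6 13-12 1-14 12-8 4-7 10-12 5-16 11-14 4-7-4-19-1-11 4 0 7 22 10 17 5 23 26 23 11 6-6 5-9 4-21 16-13 11 0 12 5 4 3 7 12 22-10 15-1 13-9 16 1 1-14-20-22 20-8 0-30-3 0-7 6-7-3-12-19-1-9z"/><path d="M360 67l-3 1-4 10 4 30-23 6-6-5-3-7 1-19-7-3-15-12-12 0-33 11-18 26-6 17 13 28 8 11 0 6 14-1 13-8 29 3 7 5 4 9 8 11 1 9 7 7 4 0 11-6 13-2 12-6 14-12 11-2-4-7 3-10-1-11-16-15-5-8 1-14-10-22 0-10 3-7z"/><path d="M97 16l-80 0 0 74 10 4 8-12 11 0 8-10 14-6 4-10 5-5 5-2 9 0 8-15z"/><path d="M440 90l-10 2 2 12-8 20 13 23-2 11-7 8 5 13 18-2 13-13 0-55-19-18z"/><path d="M333 398l-14 11-7 12 0 7 5 7 6 19-9 9 76 1-3-8-6-4-19 2-12-2-8-11-3-8 0-20 4-6z"/><path d="M463 415l-14 18 0 20-15 7-1 4 31-1z"/><path d="M17 88l-1 38 2 1 5-3 5-7 0-22z"/><path d="M463 304l-19 8 19 21z"/>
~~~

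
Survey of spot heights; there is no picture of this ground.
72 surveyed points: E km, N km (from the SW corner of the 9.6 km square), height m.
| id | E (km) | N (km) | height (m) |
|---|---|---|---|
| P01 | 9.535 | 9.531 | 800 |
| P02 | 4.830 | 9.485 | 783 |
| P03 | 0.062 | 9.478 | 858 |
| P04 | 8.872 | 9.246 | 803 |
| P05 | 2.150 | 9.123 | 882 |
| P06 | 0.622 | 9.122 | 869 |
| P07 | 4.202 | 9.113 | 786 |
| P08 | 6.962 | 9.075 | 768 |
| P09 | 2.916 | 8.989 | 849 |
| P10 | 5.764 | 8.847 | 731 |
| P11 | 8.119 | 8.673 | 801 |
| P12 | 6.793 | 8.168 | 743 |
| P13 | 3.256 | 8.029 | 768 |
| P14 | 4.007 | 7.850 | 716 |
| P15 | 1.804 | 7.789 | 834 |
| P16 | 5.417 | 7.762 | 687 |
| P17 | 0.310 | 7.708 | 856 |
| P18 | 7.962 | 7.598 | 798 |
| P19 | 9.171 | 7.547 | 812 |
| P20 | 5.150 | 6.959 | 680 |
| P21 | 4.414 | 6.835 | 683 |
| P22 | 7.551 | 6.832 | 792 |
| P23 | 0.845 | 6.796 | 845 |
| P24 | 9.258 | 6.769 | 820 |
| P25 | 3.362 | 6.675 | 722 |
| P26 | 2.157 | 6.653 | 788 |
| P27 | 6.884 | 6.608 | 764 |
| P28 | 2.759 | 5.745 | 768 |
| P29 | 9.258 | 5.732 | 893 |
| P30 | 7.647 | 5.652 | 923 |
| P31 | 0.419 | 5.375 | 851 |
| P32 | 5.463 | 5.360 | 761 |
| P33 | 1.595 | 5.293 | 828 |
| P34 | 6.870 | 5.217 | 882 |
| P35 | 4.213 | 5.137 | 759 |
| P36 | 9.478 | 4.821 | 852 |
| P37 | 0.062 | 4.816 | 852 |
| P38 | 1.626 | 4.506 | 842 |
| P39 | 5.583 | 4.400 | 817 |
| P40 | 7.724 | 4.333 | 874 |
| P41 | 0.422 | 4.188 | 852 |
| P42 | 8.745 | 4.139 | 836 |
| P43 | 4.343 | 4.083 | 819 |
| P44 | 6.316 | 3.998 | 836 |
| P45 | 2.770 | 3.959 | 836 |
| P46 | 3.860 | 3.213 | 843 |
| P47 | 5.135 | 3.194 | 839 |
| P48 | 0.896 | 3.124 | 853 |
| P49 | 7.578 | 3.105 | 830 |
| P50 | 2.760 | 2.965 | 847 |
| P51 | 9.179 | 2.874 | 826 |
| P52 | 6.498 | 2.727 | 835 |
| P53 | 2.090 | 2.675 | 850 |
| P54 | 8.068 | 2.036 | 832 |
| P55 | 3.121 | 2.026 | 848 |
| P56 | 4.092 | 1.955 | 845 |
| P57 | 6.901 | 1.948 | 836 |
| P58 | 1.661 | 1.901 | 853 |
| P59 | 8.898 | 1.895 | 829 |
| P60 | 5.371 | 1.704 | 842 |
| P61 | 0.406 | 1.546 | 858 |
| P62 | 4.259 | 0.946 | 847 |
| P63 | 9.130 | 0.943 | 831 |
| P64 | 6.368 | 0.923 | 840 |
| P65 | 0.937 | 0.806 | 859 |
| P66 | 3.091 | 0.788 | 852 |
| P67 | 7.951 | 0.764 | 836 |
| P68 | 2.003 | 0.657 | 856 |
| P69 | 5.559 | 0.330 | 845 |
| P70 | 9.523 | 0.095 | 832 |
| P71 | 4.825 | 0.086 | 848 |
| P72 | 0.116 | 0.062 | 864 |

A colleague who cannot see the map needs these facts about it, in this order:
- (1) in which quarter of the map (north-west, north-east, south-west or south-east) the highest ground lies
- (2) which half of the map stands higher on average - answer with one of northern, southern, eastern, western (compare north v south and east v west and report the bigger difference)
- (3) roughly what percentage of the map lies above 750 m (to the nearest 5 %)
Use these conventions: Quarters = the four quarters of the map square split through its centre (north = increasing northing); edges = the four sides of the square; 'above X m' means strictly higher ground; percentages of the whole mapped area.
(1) The highest point lies in the north-east quarter of the map.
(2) The southern half stands higher on average than the northern half.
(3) About 85 % of the map lies above 750 m.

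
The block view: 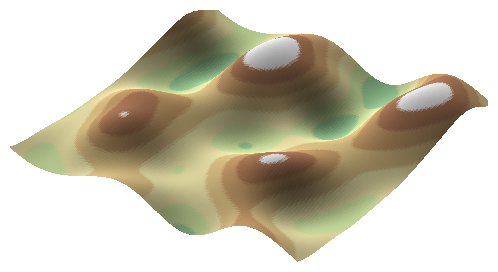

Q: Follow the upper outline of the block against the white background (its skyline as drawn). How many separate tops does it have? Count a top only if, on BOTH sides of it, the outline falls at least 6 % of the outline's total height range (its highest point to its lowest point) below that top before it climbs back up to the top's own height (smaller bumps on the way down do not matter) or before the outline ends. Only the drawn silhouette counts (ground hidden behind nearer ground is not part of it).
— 2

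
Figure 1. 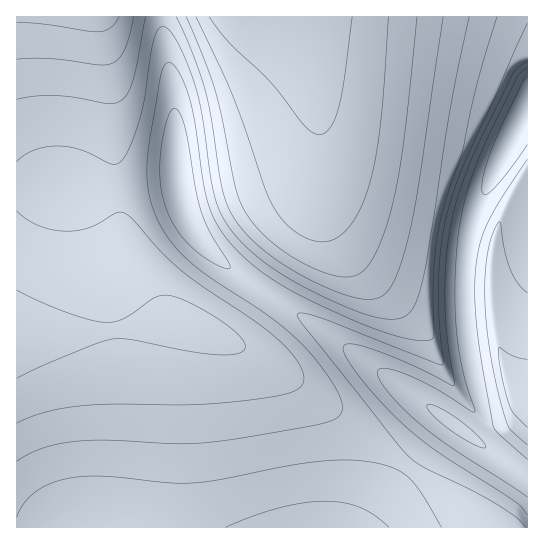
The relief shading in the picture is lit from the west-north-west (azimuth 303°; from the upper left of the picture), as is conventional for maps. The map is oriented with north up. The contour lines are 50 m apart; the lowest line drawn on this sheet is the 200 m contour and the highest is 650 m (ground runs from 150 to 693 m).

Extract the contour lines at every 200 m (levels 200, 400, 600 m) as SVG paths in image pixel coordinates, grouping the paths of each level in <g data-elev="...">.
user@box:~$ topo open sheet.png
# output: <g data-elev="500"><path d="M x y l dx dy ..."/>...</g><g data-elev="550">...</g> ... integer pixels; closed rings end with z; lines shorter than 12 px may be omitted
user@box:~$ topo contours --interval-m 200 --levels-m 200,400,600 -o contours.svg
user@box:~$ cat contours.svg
<g data-elev="200"><path d="M481 447l-19-9-19-13-14-14-2-4 0-2 5 0 9 4 24 16 19 18 2 4z"/><path d="M527 145l-29 39-9 9-6 1-1-4 0-9 8-28 32-70 5-7"/></g><g data-elev="400"><path d="M17 461l12-7 13-6 33-7 34-1 77 4 51-5 86-16 14-5 5-7 0-9-7-15-14-21-17-20-33-28-58-39-21-16-20-20-13-21-10-28-2-31 13-85 3-11 4-4 6 1 5 7 11 26 6 28 9 61 6 24 10 20 17 20 20 18 22 16 27 14 41 20 31 12 25 8 19 3 11-2 1-8 0-60 5-44 8-30 15-44 15-68 20-68"/></g><g data-elev="600"><path d="M17 22l26 2 55 8 12-4 9-11"/><path d="M196 17l36 77 33 93 8 19 10 15 12 10 14 8 13 3 13-3 14-12 11-17 9-24 6-27 5-34 8-108"/></g>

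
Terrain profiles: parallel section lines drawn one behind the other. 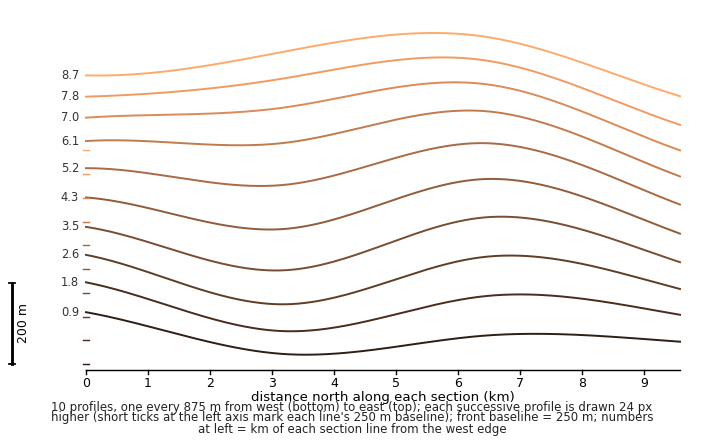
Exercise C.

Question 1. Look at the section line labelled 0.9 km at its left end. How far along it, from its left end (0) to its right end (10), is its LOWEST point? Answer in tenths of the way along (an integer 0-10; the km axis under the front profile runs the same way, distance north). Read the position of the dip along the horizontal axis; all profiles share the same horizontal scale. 4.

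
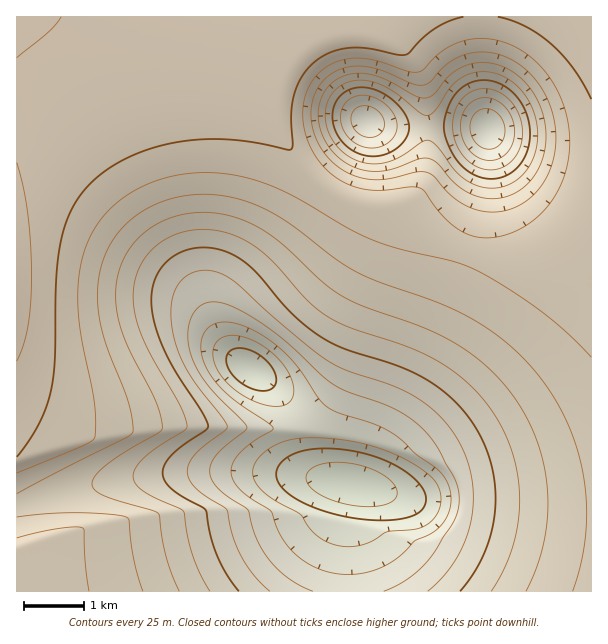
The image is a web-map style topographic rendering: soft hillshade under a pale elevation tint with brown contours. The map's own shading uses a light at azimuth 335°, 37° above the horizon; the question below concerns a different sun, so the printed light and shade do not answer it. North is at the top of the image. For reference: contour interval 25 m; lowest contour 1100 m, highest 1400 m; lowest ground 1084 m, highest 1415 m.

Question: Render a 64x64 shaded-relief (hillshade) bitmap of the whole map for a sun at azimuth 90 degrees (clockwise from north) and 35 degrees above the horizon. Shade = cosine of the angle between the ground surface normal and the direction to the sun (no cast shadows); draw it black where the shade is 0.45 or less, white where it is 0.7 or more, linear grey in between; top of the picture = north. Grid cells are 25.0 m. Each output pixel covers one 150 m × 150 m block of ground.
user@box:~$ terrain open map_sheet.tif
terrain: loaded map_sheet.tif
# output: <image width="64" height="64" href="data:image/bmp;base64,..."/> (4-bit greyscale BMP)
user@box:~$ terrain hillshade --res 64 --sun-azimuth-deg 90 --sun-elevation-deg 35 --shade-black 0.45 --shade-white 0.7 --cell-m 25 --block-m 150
<image width="64" height="64" href="data:image/bmp;base64,Qk12CAAAAAAAAHYAAAAoAAAAQAAAAEAAAAABAAQAAAAAAAAIAAATCwAAEwsAABAAAAAAAAAAAAAAABEREQAiIiIAMzMzAERERABVVVUAZmZmAHd3dwCIiIgAmZmZAKqqqgC7u7sAzMzMAN3d3QDu7u4A////AIiIiIiJmZmZmqqqqqqqqZmYiHd3ZmZVVVVVVVVWZmZmiIiIiJmZmZmqqqqqqqqpmZiId3dmZVVVVVVVVVVmZmaIiIiImZmZmqqqqqqqqqqZmYiHdmZlVVVVVVVVVVZmZoiIiImZmZmqqqqqqqqqqpmZiId2ZmVVVVRFVVVVVmZmiIiIiZmZmaqqqqqqqqqqqZmIh3ZmVVVURERFVVVVZmZniIiJmZmaqqqqq7u6qqqpmYiHdmZVVURERERVVVVmZmZneImZmZqqqqq7u7uqqqmZiId2ZmZUM0REREVVVVZmd2Z3eImZmqqqq7u7u7qqqZmIiHd3dlQhE0RERVVVVmZ3d3d3eIiZmqqru7u7uqqqmZmYh3dmVCACREREVVVWZoiIiIiIiImZmqqru7u7uqqpmYiHdmZUIAA0RERVVVZmiIiIiIiJmZmqqqq7u7u6qqmZiHdmZVQgADRERFVVVmaZiIiJmZmZmqqqq7u7u6qqmZiHd2ZVQyABNEREVVVWZpmZmZmZmZqqqqq7u7u7qqqZmId2ZVRDIAJERERVVVZmmZmZmZmaqqqqq7u7u7qqqZmId2ZVRDMhJERERFVVVmaZqZmZmqqqqqqru7u7qqqZmId2ZVRDMzRERERFVVVWZoiZmqqqqqqqqqu7u7qqqZmId2ZVREREREREREVVVVZmiIiJmaqqqqqqq7u7uqqpmId2ZmZlVVVUREREVVVVVmaIiImZmZqqqqu7u7u7qpmIh3d3dmZVVVVEREVVVVVmZoiImZmZmaqqqru7u7uqmYh3d3d2ZmVVVVVVVVVVVWZmiImZmZmaqqqqu7vMu6qYd3d3d2ZmZVVVVVVVVVVWZmaImZmZmZqqqqu7zMzLqYdmZmZmZmZlVVVVVVVVVWZmZpmZmZmZqqqqu7zN3cuodlVVVmZmZmZVVVVVVVVVZmZmmZmZmZqqqqu7zd3dy5dUQ0RVZmZmZmVVVVVVVWZmZmaZmZmaqqqqu7zd7u3KhkMiNFVmZmZmZlVVVVVWZmZmZpmZmaqqqqu7zN7u7bl1MiI0RWZmZmZmZlVVVmZmZmZmmZmqqqqqu7zN3u7cqFMhEjRVZmZmZmZmZmZmZmZmZneZmqqqqru7vM3e7cuXQyEiNFVmZmZmZmZmZmZmZmZnd6qqqqqru7vMzd3cuXVCIiNFVmZmZmZmZmZmZmZmZnd3qqqqqru7u8zMzMuoZUMiNEVWZmZmZmZmZmZmZmZnd3eqqqqru7u7zMzLupdlQzNEVWZmZmZmZmZmZmZmZnd3d6qqqru7u7u7u7qph2VEREVVZmZmZmZmZmZmZmZ3d3d3qqqru7u7u7u7qph2VURERVVmZmZmZ2ZmZmZnd3d3d3eqqqu7u7u7u7qpiHZVVERVVWZmZmd3d3d3d3d3d3d3d6qqq7u7u7u7upmHdlVURFVVZmZmd3d3d3d3d3d3d3d3qqqru7u7u7uqmYd2VVVFVVVmZmZ3d3d3d3d3d3d3d3eqqqu7u7u7u6qYh2ZVVVVVVWZmZnd3d3d3d3d3d3d3d6qqqru7u7u6qZiHZlVVVVVVZmZnd3d3d3d3d3d3d3d3qqqqq7u7u6qpmIdmVVVVVVVmZmd3d3d3d3d3d3d3d3eqqqqqq7u6qqmYh2ZlVVVVVmZmd3d3d3eId3d3d3d3d6qqqqqqqqqqmYh3ZmVVVVVWZmZ3d3d4iIiId3d3d3d3mZmqqqqqqqmZiHd2ZlVVVmZmZ3d3d4iIiIh3dmZmd3eZmZmaqqqqmZmId3ZmZmZmZmZ3d3eIiJmZiIdmZmZnd5mZmZmZmZmZmIh3dmZmZmZmZ3d3d4iJmZmYh2ZVVWZ3mZmZmZmZmZmYiHd3ZmZmZmZ3d3d3iJmqqpmHZURFVmaZmZmZmZmZmYiId3d2ZmZmZ3iIiHd3iru7qYZUM0RVZoiIiImZmZmIiIh3d3d2Znd4mamYdmaJvMy5hkMiI0VmiIiIiIiIiIiIiHd3d3d3d4m7uphlVXm93LqFMhESNFaIiIiIiIiIiIiId3d3d3d4q8zLl2REaL3tynUxAAE0VYiIiIiIiIiIiIh3d3d3d4m97tuXVDNXre7adSAAASNViIiIiIiIiIiIiHd3d3d3m97/7KdTI0et/9p0EAAAI0WIiIiIiIiIiIiId3d3d3is7//sp0IiR63/23QQAAATRYiIiIiIiIiIiIh3d3d3eL3//+yWQhJHrv/acwAAABNFiIiIiIiIiIiIiId3d3d5vv//7JYxEkeu/9pzAAAAI1WIiIiIiIiIiIiIh3d3d4nO///rhTESR77+ymMAAAEkVYiIiIiIiIiIiIiHd3d3ib7//9qFIRJIvv7JYxAAATRWiIiIiIiIiIiIiId3d3eJve/+ynQhE1jO7bhjEAASNVaIiIiIiIiIiIiIh3d3d4is3u25ZDIkac3cqGQhESNFZoiIiIiIiIiIiIiId3d3eJvNy6hkM0V6zMuYZDIiNFZmiIiIiIiIiIiIiIiHd3d4ibu6mGVEV5q7uphlQzNFVmeIiIiIiIiIiIiIiIh3d3eImqmHZlZ4mqqpl2VURFVmd4iIiIiIiIiIiIiIiIiHd3iImId3d4mZqpmHdlVVZmd3iIiIiIiIiIiIiIiIiIiHd4iIh3eIiJmZmId2ZmZmd3eIiIiIiIiIiIiIiIiIiIh3d3iIiIiIiJmIh3dmZnd3d4iIiIiIiIiIiIiIiIiIiHd3d3iIiIiIiIiHd3d3d3d3"/>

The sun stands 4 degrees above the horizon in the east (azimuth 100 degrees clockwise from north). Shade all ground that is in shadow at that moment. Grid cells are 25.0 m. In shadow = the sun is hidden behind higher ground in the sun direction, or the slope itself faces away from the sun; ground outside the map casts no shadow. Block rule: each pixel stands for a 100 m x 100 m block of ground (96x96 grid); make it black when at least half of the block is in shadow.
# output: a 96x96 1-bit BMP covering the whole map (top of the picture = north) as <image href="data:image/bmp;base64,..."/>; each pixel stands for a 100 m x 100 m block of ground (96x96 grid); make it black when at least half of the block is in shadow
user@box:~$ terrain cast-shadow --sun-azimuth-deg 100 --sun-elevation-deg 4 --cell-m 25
<image width="96" height="96" href="data:image/bmp;base64,Qk2+BAAAAAAAAD4AAAAoAAAAYAAAAGAAAAABAAEAAAAAAIAEAAATCwAAEwsAAAIAAAAAAAAA////AAAAAAAAAAAAAAAAAAAAAAAAAAAAAAAAAAAAAAAAAAAAAAAAAAAAAAAAAAAAAAAAAAAAAAAAAAAAAAAAAAAAAAAAAAAAAAAAAAAAAAAAAAAAAAAAAAAAAAAAAAAAAAAAAAAAAAAAAAAAAAAAAAwAAAAAAAAAAAAAAH8AAAAAAAAAAAAAAf/AAAAAAAAAAAAAA//AAAAAAAAAAAAAD//gAAAAAAAAAAAAH//gAAAAAAAAAAAAP//gAAAAAAAAAAAAf//wAAAAAAAAAAAAf//gAAAAAAAAAAAA///gAAAAAAAAAAAA///gAAAAAAAAAAAAf//AAAAAAAAAAAAAP/+AAAAAAAAAAAAAD/4AAAAAAAAAAAAAAAAAAAAAAAAAAAAAAAAAAAAAAAAAAAAAAAAAAAAAAAAAAAAAAAAAAAAAAAAAAAAAAAAAAAAAAAAAAAAAAAAAAAAAAAAAAAAAAAAAAAAAAAAAAAAAAAAAAAAAAAAAAAAAAAAAAAAAAAAAAAAAAAAAAAAAAAAAAAAAAAAAAAAAAAAAAA8AAAAAAAAAAAAAAH+AAAAAAAAAAAAAAP+AAAAAAAAAAAAAAf/AAAAAAAAAAAAAA/+AAAAAAAAAAAAAA/+AAAAAAAAAAAAAB/8AAAAAAAAAAAAAA/8AAAAAAAAAAAAAA/4AAAAAAAAAAAAAAfwAAAAAAAAAAAAAAGAAAAAAAAAAAAAAAAAAAAAAAAAAAAAAAAAAAAAAAAAAAAAAAAAAAAAAAAAAAAAAAAAAAAAAAAAAAAAAAAAAAAAAAAAAAAAAAAAAAAAAAAAAAAAAAAAAAAAAAAAAAAAAAAAAAAAAAAAAAAAAAAAAAAAAAAAAAAAAAAAAAAAAAAAAAAAAAAAAAAAAAAAAAAAAAAAAAAAAAAAAAAAAAAAAAAAAAAAAAAAAAAAAAAAAAAAAAAAAAAAAAAAAAAAAAAAAAAAAAAAAAAAAAAAAAAAAAAAAAAAAAAAAAAAAAAAAAAAAAAAAAAAAAAAAAAAAAAAAAAAAAAAAAAAAAAAAAAAAAAAAAAAAAAAAAAAAAAAAPwAAAAAAAAAAAAAA/4AAAAAAAAAAAAAD/8AAAAAAAAAAAAAH/+AAAAAAAAAAAAAP//AAAAAAAAAAB4AP//AAAAAAAAAAH8Af//AAAAAAAAAAP+A///gAAAAAAAAAP+A///gAAAAAAAAAf+A///gAAAAAAAAAf+B///gAAAAAAAAAf+B///gAAAAAAAAAf+B///gAAAAAAAAAf+B///gAAAAAAAAAf+B///gAAAAAAAAAf8A///AAAAAAAAAAf8A///AAAAAAAAAAP4A//+AAAAAAAAAAH4Af/+AAAAAAAAAABwAP/8AAAAAAAAAAAAAH/4AAAAAAAAAAAAAB/wAAAAAAAAAAAAAAMAAAAAAAAAAAAAAAAAAAAAAAAAAAAAAAAAAAAAAAAAAAAAAAAAAAAAAAAAAAAAAAAAAAAAAAAAAAAAAAAAAAAAAAAAAAAAAAAAAAAAAAAAAAAAAAAAAAAAAAAAAAAAAAAAA="/>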